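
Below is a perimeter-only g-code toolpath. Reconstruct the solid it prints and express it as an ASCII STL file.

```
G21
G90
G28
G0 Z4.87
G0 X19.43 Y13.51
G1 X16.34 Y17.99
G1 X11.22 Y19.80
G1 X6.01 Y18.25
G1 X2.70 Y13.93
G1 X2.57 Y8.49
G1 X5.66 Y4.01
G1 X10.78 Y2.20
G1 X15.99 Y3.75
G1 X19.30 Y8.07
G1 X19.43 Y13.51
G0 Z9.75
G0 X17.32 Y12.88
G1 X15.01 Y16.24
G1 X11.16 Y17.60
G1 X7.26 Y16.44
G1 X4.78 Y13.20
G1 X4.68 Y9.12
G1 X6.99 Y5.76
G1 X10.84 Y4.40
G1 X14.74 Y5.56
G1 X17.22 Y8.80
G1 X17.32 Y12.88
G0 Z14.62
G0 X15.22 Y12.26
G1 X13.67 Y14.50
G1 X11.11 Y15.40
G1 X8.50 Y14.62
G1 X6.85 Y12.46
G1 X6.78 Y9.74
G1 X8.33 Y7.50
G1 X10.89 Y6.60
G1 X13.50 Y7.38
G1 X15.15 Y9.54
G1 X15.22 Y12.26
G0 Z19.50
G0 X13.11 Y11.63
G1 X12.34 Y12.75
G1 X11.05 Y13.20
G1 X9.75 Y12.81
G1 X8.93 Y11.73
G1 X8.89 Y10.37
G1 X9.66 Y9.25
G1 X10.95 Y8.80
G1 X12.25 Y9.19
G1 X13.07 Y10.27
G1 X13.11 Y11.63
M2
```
solid part
  facet normal 0.0000 0.0000 -1.0000
    outer loop
      vertex 11.27 22.00 0.00
      vertex 17.68 19.74 0.00
      vertex 21.54 14.14 0.00
    endloop
  endfacet
  facet normal 0.0000 0.0000 -1.0000
    outer loop
      vertex 4.76 20.06 0.00
      vertex 11.27 22.00 0.00
      vertex 21.54 14.14 0.00
    endloop
  endfacet
  facet normal 0.0000 0.0000 -1.0000
    outer loop
      vertex 0.63 14.66 0.00
      vertex 4.76 20.06 0.00
      vertex 21.54 14.14 0.00
    endloop
  endfacet
  facet normal 0.0000 0.0000 -1.0000
    outer loop
      vertex 0.46 7.86 0.00
      vertex 0.63 14.66 0.00
      vertex 21.54 14.14 0.00
    endloop
  endfacet
  facet normal 0.0000 0.0000 -1.0000
    outer loop
      vertex 4.32 2.26 0.00
      vertex 0.46 7.86 0.00
      vertex 21.54 14.14 0.00
    endloop
  endfacet
  facet normal 0.0000 0.0000 -1.0000
    outer loop
      vertex 10.73 0.00 0.00
      vertex 4.32 2.26 0.00
      vertex 21.54 14.14 0.00
    endloop
  endfacet
  facet normal 0.0000 0.0000 -1.0000
    outer loop
      vertex 17.24 1.94 0.00
      vertex 10.73 0.00 0.00
      vertex 21.54 14.14 0.00
    endloop
  endfacet
  facet normal 0.0000 0.0000 -1.0000
    outer loop
      vertex 21.37 7.34 0.00
      vertex 17.24 1.94 0.00
      vertex 21.54 14.14 0.00
    endloop
  endfacet
  facet normal 0.7566 0.5215 0.3944
    outer loop
      vertex 21.54 14.14 0.00
      vertex 17.68 19.74 0.00
      vertex 11.00 11.00 24.37
    endloop
  endfacet
  facet normal 0.3055 0.8666 0.3945
    outer loop
      vertex 17.68 19.74 0.00
      vertex 11.27 22.00 0.00
      vertex 11.00 11.00 24.37
    endloop
  endfacet
  facet normal -0.2624 0.8806 0.3946
    outer loop
      vertex 11.27 22.00 0.00
      vertex 4.76 20.06 0.00
      vertex 11.00 11.00 24.37
    endloop
  endfacet
  facet normal -0.7299 0.5583 0.3944
    outer loop
      vertex 4.76 20.06 0.00
      vertex 0.63 14.66 0.00
      vertex 11.00 11.00 24.37
    endloop
  endfacet
  facet normal -0.9187 0.0230 0.3944
    outer loop
      vertex 0.63 14.66 0.00
      vertex 0.46 7.86 0.00
      vertex 11.00 11.00 24.37
    endloop
  endfacet
  facet normal -0.7566 -0.5215 0.3944
    outer loop
      vertex 0.46 7.86 0.00
      vertex 4.32 2.26 0.00
      vertex 11.00 11.00 24.37
    endloop
  endfacet
  facet normal -0.3055 -0.8666 0.3945
    outer loop
      vertex 4.32 2.26 0.00
      vertex 10.73 0.00 0.00
      vertex 11.00 11.00 24.37
    endloop
  endfacet
  facet normal 0.2624 -0.8806 0.3946
    outer loop
      vertex 10.73 0.00 0.00
      vertex 17.24 1.94 0.00
      vertex 11.00 11.00 24.37
    endloop
  endfacet
  facet normal 0.7299 -0.5583 0.3944
    outer loop
      vertex 17.24 1.94 0.00
      vertex 21.37 7.34 0.00
      vertex 11.00 11.00 24.37
    endloop
  endfacet
  facet normal 0.9187 -0.0230 0.3944
    outer loop
      vertex 21.37 7.34 0.00
      vertex 21.54 14.14 0.00
      vertex 11.00 11.00 24.37
    endloop
  endfacet
endsolid part

The G0 Z moves step by Δz≈4.87 mm. The G1 loops shrink linearly with z, so the solid tapers from its base footprint up to z≈24.4. Closing with a flat bottom cap and the tapered top and triangulating gives 18 facets — a regular 10-sided pyramid, base circumscribed radius ≈ 11 mm, apex at z ≈ 24.4 mm.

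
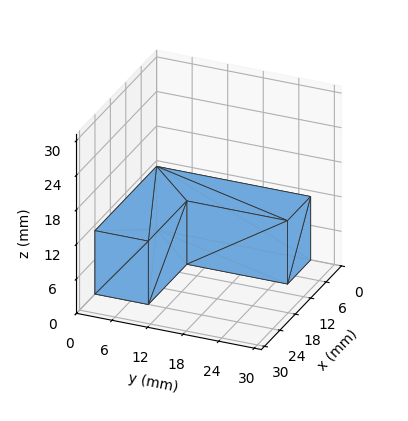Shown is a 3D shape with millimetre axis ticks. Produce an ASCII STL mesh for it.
Reading the render: the shape is an L-shaped prism: outer 24 × 26 mm, arm thicknesses ≈ 9 mm (horizontal) and 9 mm (vertical), extruded 11 mm in z (dimensions read to the nearest mm from the axis ticks). For the STL, each face is triangulated and given an outward normal.

solid part
  facet normal 0.0000 0.0000 -1.0000
    outer loop
      vertex 24.0 9.0 0.0
      vertex 24.0 0.0 0.0
      vertex 0.0 0.0 0.0
    endloop
  endfacet
  facet normal 0.0000 0.0000 -1.0000
    outer loop
      vertex 9.0 9.0 0.0
      vertex 24.0 9.0 0.0
      vertex 0.0 0.0 0.0
    endloop
  endfacet
  facet normal 0.0000 0.0000 -1.0000
    outer loop
      vertex 9.0 26.0 0.0
      vertex 9.0 9.0 0.0
      vertex 0.0 0.0 0.0
    endloop
  endfacet
  facet normal 0.0000 0.0000 -1.0000
    outer loop
      vertex 0.0 26.0 0.0
      vertex 9.0 26.0 0.0
      vertex 0.0 0.0 0.0
    endloop
  endfacet
  facet normal 0.0000 0.0000 1.0000
    outer loop
      vertex 0.0 0.0 11.0
      vertex 24.0 0.0 11.0
      vertex 24.0 9.0 11.0
    endloop
  endfacet
  facet normal 0.0000 0.0000 1.0000
    outer loop
      vertex 0.0 0.0 11.0
      vertex 24.0 9.0 11.0
      vertex 9.0 9.0 11.0
    endloop
  endfacet
  facet normal 0.0000 0.0000 1.0000
    outer loop
      vertex 0.0 0.0 11.0
      vertex 9.0 9.0 11.0
      vertex 9.0 26.0 11.0
    endloop
  endfacet
  facet normal 0.0000 0.0000 1.0000
    outer loop
      vertex 0.0 0.0 11.0
      vertex 9.0 26.0 11.0
      vertex 0.0 26.0 11.0
    endloop
  endfacet
  facet normal 0.0000 -1.0000 0.0000
    outer loop
      vertex 0.0 0.0 0.0
      vertex 24.0 0.0 0.0
      vertex 24.0 0.0 11.0
    endloop
  endfacet
  facet normal 0.0000 -1.0000 0.0000
    outer loop
      vertex 0.0 0.0 0.0
      vertex 24.0 0.0 11.0
      vertex 0.0 0.0 11.0
    endloop
  endfacet
  facet normal 1.0000 0.0000 0.0000
    outer loop
      vertex 24.0 0.0 0.0
      vertex 24.0 9.0 0.0
      vertex 24.0 9.0 11.0
    endloop
  endfacet
  facet normal 1.0000 0.0000 0.0000
    outer loop
      vertex 24.0 0.0 0.0
      vertex 24.0 9.0 11.0
      vertex 24.0 0.0 11.0
    endloop
  endfacet
  facet normal 0.0000 1.0000 0.0000
    outer loop
      vertex 24.0 9.0 0.0
      vertex 9.0 9.0 0.0
      vertex 9.0 9.0 11.0
    endloop
  endfacet
  facet normal 0.0000 1.0000 0.0000
    outer loop
      vertex 24.0 9.0 0.0
      vertex 9.0 9.0 11.0
      vertex 24.0 9.0 11.0
    endloop
  endfacet
  facet normal 1.0000 0.0000 0.0000
    outer loop
      vertex 9.0 9.0 0.0
      vertex 9.0 26.0 0.0
      vertex 9.0 26.0 11.0
    endloop
  endfacet
  facet normal 1.0000 0.0000 0.0000
    outer loop
      vertex 9.0 9.0 0.0
      vertex 9.0 26.0 11.0
      vertex 9.0 9.0 11.0
    endloop
  endfacet
  facet normal 0.0000 1.0000 0.0000
    outer loop
      vertex 9.0 26.0 0.0
      vertex 0.0 26.0 0.0
      vertex 0.0 26.0 11.0
    endloop
  endfacet
  facet normal 0.0000 1.0000 0.0000
    outer loop
      vertex 9.0 26.0 0.0
      vertex 0.0 26.0 11.0
      vertex 9.0 26.0 11.0
    endloop
  endfacet
  facet normal -1.0000 0.0000 0.0000
    outer loop
      vertex 0.0 26.0 0.0
      vertex 0.0 0.0 0.0
      vertex 0.0 0.0 11.0
    endloop
  endfacet
  facet normal -1.0000 0.0000 0.0000
    outer loop
      vertex 0.0 26.0 0.0
      vertex 0.0 0.0 11.0
      vertex 0.0 26.0 11.0
    endloop
  endfacet
endsolid part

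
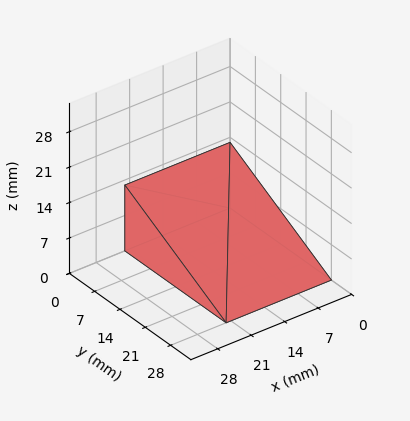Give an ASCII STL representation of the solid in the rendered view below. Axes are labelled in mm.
Reading the render: the shape is a wedge (ramp): 22 × 28 mm base, rising to 13 mm along the y=0 edge and sloping linearly to z=0 at y=28 (dimensions read to the nearest mm from the axis ticks). For the STL, each face is triangulated and given an outward normal.

solid part
  facet normal 0.0000 0.0000 -1.0000
    outer loop
      vertex 22.000 28.000 0.000
      vertex 22.000 0.000 0.000
      vertex 0.000 0.000 0.000
    endloop
  endfacet
  facet normal 0.0000 0.0000 -1.0000
    outer loop
      vertex 0.000 28.000 0.000
      vertex 22.000 28.000 0.000
      vertex 0.000 0.000 0.000
    endloop
  endfacet
  facet normal 0.0000 -1.0000 0.0000
    outer loop
      vertex 0.000 0.000 0.000
      vertex 22.000 0.000 0.000
      vertex 22.000 0.000 13.000
    endloop
  endfacet
  facet normal 0.0000 -1.0000 0.0000
    outer loop
      vertex 0.000 0.000 0.000
      vertex 22.000 0.000 13.000
      vertex 0.000 0.000 13.000
    endloop
  endfacet
  facet normal 0.0000 0.4211 0.9070
    outer loop
      vertex 0.000 0.000 13.000
      vertex 22.000 0.000 13.000
      vertex 22.000 28.000 0.000
    endloop
  endfacet
  facet normal 0.0000 0.4211 0.9070
    outer loop
      vertex 0.000 0.000 13.000
      vertex 22.000 28.000 0.000
      vertex 0.000 28.000 0.000
    endloop
  endfacet
  facet normal -1.0000 0.0000 0.0000
    outer loop
      vertex 0.000 0.000 13.000
      vertex 0.000 28.000 0.000
      vertex 0.000 0.000 0.000
    endloop
  endfacet
  facet normal 1.0000 0.0000 0.0000
    outer loop
      vertex 22.000 0.000 0.000
      vertex 22.000 28.000 0.000
      vertex 22.000 0.000 13.000
    endloop
  endfacet
endsolid part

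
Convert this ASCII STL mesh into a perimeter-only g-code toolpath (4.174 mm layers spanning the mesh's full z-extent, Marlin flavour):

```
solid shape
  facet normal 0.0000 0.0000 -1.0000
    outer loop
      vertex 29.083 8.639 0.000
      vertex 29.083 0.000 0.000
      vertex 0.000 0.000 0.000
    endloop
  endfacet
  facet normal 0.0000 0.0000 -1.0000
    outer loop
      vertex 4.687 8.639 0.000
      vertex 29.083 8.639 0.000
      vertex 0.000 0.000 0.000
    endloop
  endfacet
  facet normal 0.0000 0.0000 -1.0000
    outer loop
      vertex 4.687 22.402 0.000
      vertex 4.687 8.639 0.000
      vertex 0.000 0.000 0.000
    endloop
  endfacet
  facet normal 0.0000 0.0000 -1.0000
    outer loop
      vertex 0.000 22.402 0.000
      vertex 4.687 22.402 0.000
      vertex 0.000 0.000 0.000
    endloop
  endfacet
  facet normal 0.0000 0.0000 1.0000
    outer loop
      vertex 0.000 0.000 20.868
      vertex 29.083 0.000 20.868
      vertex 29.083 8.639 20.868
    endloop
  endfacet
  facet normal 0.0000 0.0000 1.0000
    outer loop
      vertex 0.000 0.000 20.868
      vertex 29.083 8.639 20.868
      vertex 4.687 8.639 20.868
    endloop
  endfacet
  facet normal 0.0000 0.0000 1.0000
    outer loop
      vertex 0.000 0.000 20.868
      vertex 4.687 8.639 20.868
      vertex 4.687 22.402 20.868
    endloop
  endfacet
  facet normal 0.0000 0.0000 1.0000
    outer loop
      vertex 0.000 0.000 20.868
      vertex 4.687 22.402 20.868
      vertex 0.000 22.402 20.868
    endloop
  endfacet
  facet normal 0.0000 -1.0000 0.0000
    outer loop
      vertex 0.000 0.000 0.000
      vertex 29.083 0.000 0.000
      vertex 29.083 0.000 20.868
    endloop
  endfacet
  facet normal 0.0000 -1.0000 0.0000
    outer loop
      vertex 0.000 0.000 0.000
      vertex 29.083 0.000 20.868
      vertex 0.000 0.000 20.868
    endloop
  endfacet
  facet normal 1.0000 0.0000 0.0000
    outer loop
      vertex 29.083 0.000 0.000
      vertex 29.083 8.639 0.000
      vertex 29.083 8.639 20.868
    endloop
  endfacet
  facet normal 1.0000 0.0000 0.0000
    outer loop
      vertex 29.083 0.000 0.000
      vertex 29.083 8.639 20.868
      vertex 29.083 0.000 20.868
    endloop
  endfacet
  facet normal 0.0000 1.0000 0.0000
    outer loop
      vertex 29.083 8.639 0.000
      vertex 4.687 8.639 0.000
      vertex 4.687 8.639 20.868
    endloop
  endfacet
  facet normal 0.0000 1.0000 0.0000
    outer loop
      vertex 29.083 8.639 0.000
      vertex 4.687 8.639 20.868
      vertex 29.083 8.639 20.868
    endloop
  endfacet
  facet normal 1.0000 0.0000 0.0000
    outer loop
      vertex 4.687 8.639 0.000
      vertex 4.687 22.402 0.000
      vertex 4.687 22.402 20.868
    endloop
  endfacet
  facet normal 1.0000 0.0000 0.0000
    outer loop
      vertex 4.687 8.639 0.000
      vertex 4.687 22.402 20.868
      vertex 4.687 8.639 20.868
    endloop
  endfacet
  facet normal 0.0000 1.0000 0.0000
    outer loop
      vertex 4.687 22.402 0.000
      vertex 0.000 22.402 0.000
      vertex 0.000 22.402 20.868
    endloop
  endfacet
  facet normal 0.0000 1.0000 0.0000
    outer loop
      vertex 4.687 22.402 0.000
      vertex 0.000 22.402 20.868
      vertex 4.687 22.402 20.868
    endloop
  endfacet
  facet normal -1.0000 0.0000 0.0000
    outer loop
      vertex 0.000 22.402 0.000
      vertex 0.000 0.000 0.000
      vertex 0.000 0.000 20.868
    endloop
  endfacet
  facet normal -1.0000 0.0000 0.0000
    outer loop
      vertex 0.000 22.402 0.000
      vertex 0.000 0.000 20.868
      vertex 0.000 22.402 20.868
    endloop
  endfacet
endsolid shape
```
; perimeter-only toolpath
G21 ; units = mm
G90 ; absolute positioning
G28 ; home
; layer 1
G0 Z4.174
G0 X0.000 Y0.000
G1 X29.083 Y0.000
G1 X29.083 Y8.639
G1 X4.687 Y8.639
G1 X4.687 Y22.402
G1 X0.000 Y22.402
G1 X0.000 Y0.000
; layer 2
G0 Z8.347
G0 X0.000 Y0.000
G1 X29.083 Y0.000
G1 X29.083 Y8.639
G1 X4.687 Y8.639
G1 X4.687 Y22.402
G1 X0.000 Y22.402
G1 X0.000 Y0.000
; layer 3
G0 Z12.521
G0 X0.000 Y0.000
G1 X29.083 Y0.000
G1 X29.083 Y8.639
G1 X4.687 Y8.639
G1 X4.687 Y22.402
G1 X0.000 Y22.402
G1 X0.000 Y0.000
; layer 4
G0 Z16.694
G0 X0.000 Y0.000
G1 X29.083 Y0.000
G1 X29.083 Y8.639
G1 X4.687 Y8.639
G1 X4.687 Y22.402
G1 X0.000 Y22.402
G1 X0.000 Y0.000
; layer 5
G0 Z20.868
G0 X0.000 Y0.000
G1 X29.083 Y0.000
G1 X29.083 Y8.639
G1 X4.687 Y8.639
G1 X4.687 Y22.402
G1 X0.000 Y22.402
G1 X0.000 Y0.000
M2 ; end

The solid is an L-shaped prism: outer 29.1 × 22.4 mm, arm thicknesses ≈ 8.64 mm (horizontal) and 4.69 mm (vertical), extruded 20.9 mm in z. Slicing at Δz = 4.174 mm — 5 equal slices spanning the solid's height, so layer i sits at z = i·h/5 — gives 5 non-empty perimeters. Each is a 6-segment closed polygon; G0 lifts to the layer z and rapids to the start vertex, then G1 traces the edges.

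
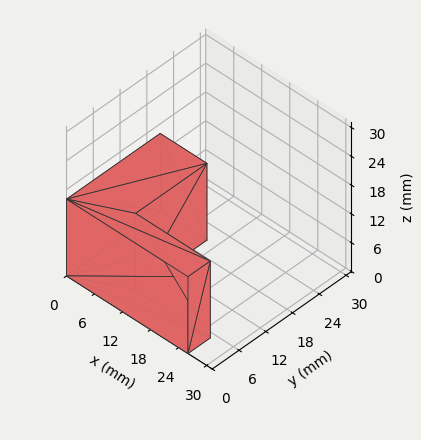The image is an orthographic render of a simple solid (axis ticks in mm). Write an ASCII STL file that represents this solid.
Reading the render: the shape is an L-shaped prism: outer 26 × 21 mm, arm thicknesses ≈ 5 mm (horizontal) and 10 mm (vertical), extruded 16 mm in z (dimensions read to the nearest mm from the axis ticks). For the STL, each face is triangulated and given an outward normal.

solid part
  facet normal 0.0000 0.0000 -1.0000
    outer loop
      vertex 26.000 5.000 0.000
      vertex 26.000 0.000 0.000
      vertex 0.000 0.000 0.000
    endloop
  endfacet
  facet normal 0.0000 0.0000 -1.0000
    outer loop
      vertex 10.000 5.000 0.000
      vertex 26.000 5.000 0.000
      vertex 0.000 0.000 0.000
    endloop
  endfacet
  facet normal 0.0000 0.0000 -1.0000
    outer loop
      vertex 10.000 21.000 0.000
      vertex 10.000 5.000 0.000
      vertex 0.000 0.000 0.000
    endloop
  endfacet
  facet normal 0.0000 0.0000 -1.0000
    outer loop
      vertex 0.000 21.000 0.000
      vertex 10.000 21.000 0.000
      vertex 0.000 0.000 0.000
    endloop
  endfacet
  facet normal 0.0000 0.0000 1.0000
    outer loop
      vertex 0.000 0.000 16.000
      vertex 26.000 0.000 16.000
      vertex 26.000 5.000 16.000
    endloop
  endfacet
  facet normal 0.0000 0.0000 1.0000
    outer loop
      vertex 0.000 0.000 16.000
      vertex 26.000 5.000 16.000
      vertex 10.000 5.000 16.000
    endloop
  endfacet
  facet normal 0.0000 0.0000 1.0000
    outer loop
      vertex 0.000 0.000 16.000
      vertex 10.000 5.000 16.000
      vertex 10.000 21.000 16.000
    endloop
  endfacet
  facet normal 0.0000 0.0000 1.0000
    outer loop
      vertex 0.000 0.000 16.000
      vertex 10.000 21.000 16.000
      vertex 0.000 21.000 16.000
    endloop
  endfacet
  facet normal 0.0000 -1.0000 0.0000
    outer loop
      vertex 0.000 0.000 0.000
      vertex 26.000 0.000 0.000
      vertex 26.000 0.000 16.000
    endloop
  endfacet
  facet normal 0.0000 -1.0000 0.0000
    outer loop
      vertex 0.000 0.000 0.000
      vertex 26.000 0.000 16.000
      vertex 0.000 0.000 16.000
    endloop
  endfacet
  facet normal 1.0000 0.0000 0.0000
    outer loop
      vertex 26.000 0.000 0.000
      vertex 26.000 5.000 0.000
      vertex 26.000 5.000 16.000
    endloop
  endfacet
  facet normal 1.0000 0.0000 0.0000
    outer loop
      vertex 26.000 0.000 0.000
      vertex 26.000 5.000 16.000
      vertex 26.000 0.000 16.000
    endloop
  endfacet
  facet normal 0.0000 1.0000 0.0000
    outer loop
      vertex 26.000 5.000 0.000
      vertex 10.000 5.000 0.000
      vertex 10.000 5.000 16.000
    endloop
  endfacet
  facet normal 0.0000 1.0000 0.0000
    outer loop
      vertex 26.000 5.000 0.000
      vertex 10.000 5.000 16.000
      vertex 26.000 5.000 16.000
    endloop
  endfacet
  facet normal 1.0000 0.0000 0.0000
    outer loop
      vertex 10.000 5.000 0.000
      vertex 10.000 21.000 0.000
      vertex 10.000 21.000 16.000
    endloop
  endfacet
  facet normal 1.0000 0.0000 0.0000
    outer loop
      vertex 10.000 5.000 0.000
      vertex 10.000 21.000 16.000
      vertex 10.000 5.000 16.000
    endloop
  endfacet
  facet normal 0.0000 1.0000 0.0000
    outer loop
      vertex 10.000 21.000 0.000
      vertex 0.000 21.000 0.000
      vertex 0.000 21.000 16.000
    endloop
  endfacet
  facet normal 0.0000 1.0000 0.0000
    outer loop
      vertex 10.000 21.000 0.000
      vertex 0.000 21.000 16.000
      vertex 10.000 21.000 16.000
    endloop
  endfacet
  facet normal -1.0000 0.0000 0.0000
    outer loop
      vertex 0.000 21.000 0.000
      vertex 0.000 0.000 0.000
      vertex 0.000 0.000 16.000
    endloop
  endfacet
  facet normal -1.0000 0.0000 0.0000
    outer loop
      vertex 0.000 21.000 0.000
      vertex 0.000 0.000 16.000
      vertex 0.000 21.000 16.000
    endloop
  endfacet
endsolid part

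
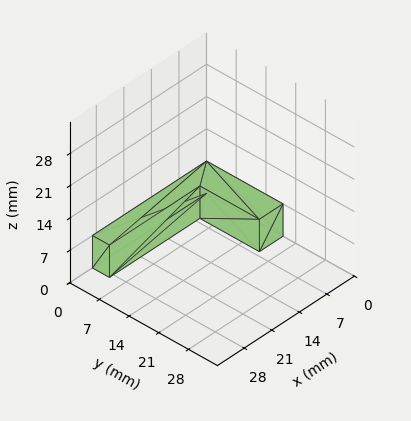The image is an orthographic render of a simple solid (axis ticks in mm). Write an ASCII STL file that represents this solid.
Reading the render: the shape is an L-shaped prism: outer 29 × 18 mm, arm thicknesses ≈ 4 mm (horizontal) and 6 mm (vertical), extruded 7 mm in z (dimensions read to the nearest mm from the axis ticks). For the STL, each face is triangulated and given an outward normal.

solid part
  facet normal 0.0000 0.0000 -1.0000
    outer loop
      vertex 29.0 4.0 0.0
      vertex 29.0 0.0 0.0
      vertex 0.0 0.0 0.0
    endloop
  endfacet
  facet normal 0.0000 0.0000 -1.0000
    outer loop
      vertex 6.0 4.0 0.0
      vertex 29.0 4.0 0.0
      vertex 0.0 0.0 0.0
    endloop
  endfacet
  facet normal 0.0000 0.0000 -1.0000
    outer loop
      vertex 6.0 18.0 0.0
      vertex 6.0 4.0 0.0
      vertex 0.0 0.0 0.0
    endloop
  endfacet
  facet normal 0.0000 0.0000 -1.0000
    outer loop
      vertex 0.0 18.0 0.0
      vertex 6.0 18.0 0.0
      vertex 0.0 0.0 0.0
    endloop
  endfacet
  facet normal 0.0000 0.0000 1.0000
    outer loop
      vertex 0.0 0.0 7.0
      vertex 29.0 0.0 7.0
      vertex 29.0 4.0 7.0
    endloop
  endfacet
  facet normal 0.0000 0.0000 1.0000
    outer loop
      vertex 0.0 0.0 7.0
      vertex 29.0 4.0 7.0
      vertex 6.0 4.0 7.0
    endloop
  endfacet
  facet normal 0.0000 0.0000 1.0000
    outer loop
      vertex 0.0 0.0 7.0
      vertex 6.0 4.0 7.0
      vertex 6.0 18.0 7.0
    endloop
  endfacet
  facet normal 0.0000 0.0000 1.0000
    outer loop
      vertex 0.0 0.0 7.0
      vertex 6.0 18.0 7.0
      vertex 0.0 18.0 7.0
    endloop
  endfacet
  facet normal 0.0000 -1.0000 0.0000
    outer loop
      vertex 0.0 0.0 0.0
      vertex 29.0 0.0 0.0
      vertex 29.0 0.0 7.0
    endloop
  endfacet
  facet normal 0.0000 -1.0000 0.0000
    outer loop
      vertex 0.0 0.0 0.0
      vertex 29.0 0.0 7.0
      vertex 0.0 0.0 7.0
    endloop
  endfacet
  facet normal 1.0000 0.0000 0.0000
    outer loop
      vertex 29.0 0.0 0.0
      vertex 29.0 4.0 0.0
      vertex 29.0 4.0 7.0
    endloop
  endfacet
  facet normal 1.0000 0.0000 0.0000
    outer loop
      vertex 29.0 0.0 0.0
      vertex 29.0 4.0 7.0
      vertex 29.0 0.0 7.0
    endloop
  endfacet
  facet normal 0.0000 1.0000 0.0000
    outer loop
      vertex 29.0 4.0 0.0
      vertex 6.0 4.0 0.0
      vertex 6.0 4.0 7.0
    endloop
  endfacet
  facet normal 0.0000 1.0000 0.0000
    outer loop
      vertex 29.0 4.0 0.0
      vertex 6.0 4.0 7.0
      vertex 29.0 4.0 7.0
    endloop
  endfacet
  facet normal 1.0000 0.0000 0.0000
    outer loop
      vertex 6.0 4.0 0.0
      vertex 6.0 18.0 0.0
      vertex 6.0 18.0 7.0
    endloop
  endfacet
  facet normal 1.0000 0.0000 0.0000
    outer loop
      vertex 6.0 4.0 0.0
      vertex 6.0 18.0 7.0
      vertex 6.0 4.0 7.0
    endloop
  endfacet
  facet normal 0.0000 1.0000 0.0000
    outer loop
      vertex 6.0 18.0 0.0
      vertex 0.0 18.0 0.0
      vertex 0.0 18.0 7.0
    endloop
  endfacet
  facet normal 0.0000 1.0000 0.0000
    outer loop
      vertex 6.0 18.0 0.0
      vertex 0.0 18.0 7.0
      vertex 6.0 18.0 7.0
    endloop
  endfacet
  facet normal -1.0000 0.0000 0.0000
    outer loop
      vertex 0.0 18.0 0.0
      vertex 0.0 0.0 0.0
      vertex 0.0 0.0 7.0
    endloop
  endfacet
  facet normal -1.0000 0.0000 0.0000
    outer loop
      vertex 0.0 18.0 0.0
      vertex 0.0 0.0 7.0
      vertex 0.0 18.0 7.0
    endloop
  endfacet
endsolid part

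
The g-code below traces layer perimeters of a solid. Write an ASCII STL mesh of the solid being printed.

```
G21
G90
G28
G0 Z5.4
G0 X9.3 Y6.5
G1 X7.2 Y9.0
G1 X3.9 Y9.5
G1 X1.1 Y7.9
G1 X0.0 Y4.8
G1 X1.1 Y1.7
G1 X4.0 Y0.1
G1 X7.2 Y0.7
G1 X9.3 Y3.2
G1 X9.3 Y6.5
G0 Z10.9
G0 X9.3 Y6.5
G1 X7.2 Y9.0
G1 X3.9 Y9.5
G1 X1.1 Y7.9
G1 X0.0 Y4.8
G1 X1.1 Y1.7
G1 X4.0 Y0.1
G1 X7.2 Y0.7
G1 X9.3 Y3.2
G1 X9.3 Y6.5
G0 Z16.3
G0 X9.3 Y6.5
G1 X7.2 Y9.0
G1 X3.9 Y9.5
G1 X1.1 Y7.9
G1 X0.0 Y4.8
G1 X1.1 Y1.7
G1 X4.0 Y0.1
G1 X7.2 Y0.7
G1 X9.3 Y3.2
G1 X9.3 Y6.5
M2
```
solid part
  facet normal 0.0000 0.0000 -1.0000
    outer loop
      vertex 3.9 9.5 0.0
      vertex 7.2 9.0 0.0
      vertex 9.3 6.5 0.0
    endloop
  endfacet
  facet normal 0.0000 0.0000 -1.0000
    outer loop
      vertex 1.1 7.9 0.0
      vertex 3.9 9.5 0.0
      vertex 9.3 6.5 0.0
    endloop
  endfacet
  facet normal 0.0000 0.0000 -1.0000
    outer loop
      vertex 0.0 4.8 0.0
      vertex 1.1 7.9 0.0
      vertex 9.3 6.5 0.0
    endloop
  endfacet
  facet normal 0.0000 0.0000 -1.0000
    outer loop
      vertex 1.1 1.7 0.0
      vertex 0.0 4.8 0.0
      vertex 9.3 6.5 0.0
    endloop
  endfacet
  facet normal 0.0000 0.0000 -1.0000
    outer loop
      vertex 4.0 0.1 0.0
      vertex 1.1 1.7 0.0
      vertex 9.3 6.5 0.0
    endloop
  endfacet
  facet normal 0.0000 0.0000 -1.0000
    outer loop
      vertex 7.2 0.7 0.0
      vertex 4.0 0.1 0.0
      vertex 9.3 6.5 0.0
    endloop
  endfacet
  facet normal 0.0000 0.0000 -1.0000
    outer loop
      vertex 9.3 3.2 0.0
      vertex 7.2 0.7 0.0
      vertex 9.3 6.5 0.0
    endloop
  endfacet
  facet normal 0.0000 0.0000 1.0000
    outer loop
      vertex 9.3 6.5 16.3
      vertex 7.2 9.0 16.3
      vertex 3.9 9.5 16.3
    endloop
  endfacet
  facet normal 0.0000 0.0000 1.0000
    outer loop
      vertex 9.3 6.5 16.3
      vertex 3.9 9.5 16.3
      vertex 1.1 7.9 16.3
    endloop
  endfacet
  facet normal 0.0000 0.0000 1.0000
    outer loop
      vertex 9.3 6.5 16.3
      vertex 1.1 7.9 16.3
      vertex 0.0 4.8 16.3
    endloop
  endfacet
  facet normal 0.0000 0.0000 1.0000
    outer loop
      vertex 9.3 6.5 16.3
      vertex 0.0 4.8 16.3
      vertex 1.1 1.7 16.3
    endloop
  endfacet
  facet normal 0.0000 0.0000 1.0000
    outer loop
      vertex 9.3 6.5 16.3
      vertex 1.1 1.7 16.3
      vertex 4.0 0.1 16.3
    endloop
  endfacet
  facet normal 0.0000 0.0000 1.0000
    outer loop
      vertex 9.3 6.5 16.3
      vertex 4.0 0.1 16.3
      vertex 7.2 0.7 16.3
    endloop
  endfacet
  facet normal 0.0000 0.0000 1.0000
    outer loop
      vertex 9.3 6.5 16.3
      vertex 7.2 0.7 16.3
      vertex 9.3 3.2 16.3
    endloop
  endfacet
  facet normal 0.7657 0.6432 0.0000
    outer loop
      vertex 9.3 6.5 0.0
      vertex 7.2 9.0 0.0
      vertex 7.2 9.0 16.3
    endloop
  endfacet
  facet normal 0.7657 0.6432 0.0000
    outer loop
      vertex 9.3 6.5 0.0
      vertex 7.2 9.0 16.3
      vertex 9.3 6.5 16.3
    endloop
  endfacet
  facet normal 0.1498 0.9887 0.0000
    outer loop
      vertex 7.2 9.0 0.0
      vertex 3.9 9.5 0.0
      vertex 3.9 9.5 16.3
    endloop
  endfacet
  facet normal 0.1498 0.9887 0.0000
    outer loop
      vertex 7.2 9.0 0.0
      vertex 3.9 9.5 16.3
      vertex 7.2 9.0 16.3
    endloop
  endfacet
  facet normal -0.4961 0.8682 0.0000
    outer loop
      vertex 3.9 9.5 0.0
      vertex 1.1 7.9 0.0
      vertex 1.1 7.9 16.3
    endloop
  endfacet
  facet normal -0.4961 0.8682 0.0000
    outer loop
      vertex 3.9 9.5 0.0
      vertex 1.1 7.9 16.3
      vertex 3.9 9.5 16.3
    endloop
  endfacet
  facet normal -0.9424 0.3344 0.0000
    outer loop
      vertex 1.1 7.9 0.0
      vertex 0.0 4.8 0.0
      vertex 0.0 4.8 16.3
    endloop
  endfacet
  facet normal -0.9424 0.3344 0.0000
    outer loop
      vertex 1.1 7.9 0.0
      vertex 0.0 4.8 16.3
      vertex 1.1 7.9 16.3
    endloop
  endfacet
  facet normal -0.9424 -0.3344 0.0000
    outer loop
      vertex 0.0 4.8 0.0
      vertex 1.1 1.7 0.0
      vertex 1.1 1.7 16.3
    endloop
  endfacet
  facet normal -0.9424 -0.3344 0.0000
    outer loop
      vertex 0.0 4.8 0.0
      vertex 1.1 1.7 16.3
      vertex 0.0 4.8 16.3
    endloop
  endfacet
  facet normal -0.4831 -0.8756 0.0000
    outer loop
      vertex 1.1 1.7 0.0
      vertex 4.0 0.1 0.0
      vertex 4.0 0.1 16.3
    endloop
  endfacet
  facet normal -0.4831 -0.8756 0.0000
    outer loop
      vertex 1.1 1.7 0.0
      vertex 4.0 0.1 16.3
      vertex 1.1 1.7 16.3
    endloop
  endfacet
  facet normal 0.1843 -0.9829 0.0000
    outer loop
      vertex 4.0 0.1 0.0
      vertex 7.2 0.7 0.0
      vertex 7.2 0.7 16.3
    endloop
  endfacet
  facet normal 0.1843 -0.9829 0.0000
    outer loop
      vertex 4.0 0.1 0.0
      vertex 7.2 0.7 16.3
      vertex 4.0 0.1 16.3
    endloop
  endfacet
  facet normal 0.7657 -0.6432 0.0000
    outer loop
      vertex 7.2 0.7 0.0
      vertex 9.3 3.2 0.0
      vertex 9.3 3.2 16.3
    endloop
  endfacet
  facet normal 0.7657 -0.6432 0.0000
    outer loop
      vertex 7.2 0.7 0.0
      vertex 9.3 3.2 16.3
      vertex 7.2 0.7 16.3
    endloop
  endfacet
  facet normal 1.0000 0.0000 0.0000
    outer loop
      vertex 9.3 3.2 0.0
      vertex 9.3 6.5 0.0
      vertex 9.3 6.5 16.3
    endloop
  endfacet
  facet normal 1.0000 0.0000 0.0000
    outer loop
      vertex 9.3 3.2 0.0
      vertex 9.3 6.5 16.3
      vertex 9.3 3.2 16.3
    endloop
  endfacet
endsolid part

The G0 Z moves step by Δz≈5.4 mm. Every layer's G1 loop is the same polygon, so the solid is a straight extrusion of it from z=0 to z≈16.3. Closing with flat bottom and top caps and triangulating gives 32 facets — a regular 9-sided prism (a cylinder approximated with 9 flat sides), circumscribed radius ≈ 4.8 mm, height ≈ 16.3 mm.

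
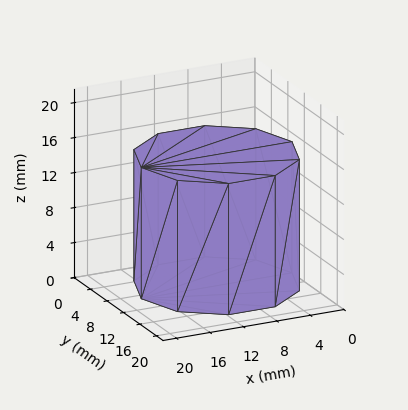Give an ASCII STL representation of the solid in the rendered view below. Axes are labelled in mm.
Reading the render: the shape is a regular 10-sided prism (a cylinder approximated with 10 flat sides), circumscribed radius ≈ 9 mm, height ≈ 15 mm (dimensions read to the nearest mm from the axis ticks). For the STL, each face is triangulated and given an outward normal.

solid part
  facet normal 0.0000 0.0000 -1.0000
    outer loop
      vertex 11.781 17.560 0.000
      vertex 16.281 14.290 0.000
      vertex 18.000 9.000 0.000
    endloop
  endfacet
  facet normal 0.0000 0.0000 -1.0000
    outer loop
      vertex 6.219 17.560 0.000
      vertex 11.781 17.560 0.000
      vertex 18.000 9.000 0.000
    endloop
  endfacet
  facet normal 0.0000 0.0000 -1.0000
    outer loop
      vertex 1.719 14.290 0.000
      vertex 6.219 17.560 0.000
      vertex 18.000 9.000 0.000
    endloop
  endfacet
  facet normal 0.0000 0.0000 -1.0000
    outer loop
      vertex 0.000 9.000 0.000
      vertex 1.719 14.290 0.000
      vertex 18.000 9.000 0.000
    endloop
  endfacet
  facet normal 0.0000 0.0000 -1.0000
    outer loop
      vertex 1.719 3.710 0.000
      vertex 0.000 9.000 0.000
      vertex 18.000 9.000 0.000
    endloop
  endfacet
  facet normal 0.0000 0.0000 -1.0000
    outer loop
      vertex 6.219 0.440 0.000
      vertex 1.719 3.710 0.000
      vertex 18.000 9.000 0.000
    endloop
  endfacet
  facet normal 0.0000 0.0000 -1.0000
    outer loop
      vertex 11.781 0.440 0.000
      vertex 6.219 0.440 0.000
      vertex 18.000 9.000 0.000
    endloop
  endfacet
  facet normal 0.0000 0.0000 -1.0000
    outer loop
      vertex 16.281 3.710 0.000
      vertex 11.781 0.440 0.000
      vertex 18.000 9.000 0.000
    endloop
  endfacet
  facet normal 0.0000 0.0000 1.0000
    outer loop
      vertex 18.000 9.000 15.000
      vertex 16.281 14.290 15.000
      vertex 11.781 17.560 15.000
    endloop
  endfacet
  facet normal 0.0000 0.0000 1.0000
    outer loop
      vertex 18.000 9.000 15.000
      vertex 11.781 17.560 15.000
      vertex 6.219 17.560 15.000
    endloop
  endfacet
  facet normal 0.0000 0.0000 1.0000
    outer loop
      vertex 18.000 9.000 15.000
      vertex 6.219 17.560 15.000
      vertex 1.719 14.290 15.000
    endloop
  endfacet
  facet normal 0.0000 0.0000 1.0000
    outer loop
      vertex 18.000 9.000 15.000
      vertex 1.719 14.290 15.000
      vertex 0.000 9.000 15.000
    endloop
  endfacet
  facet normal 0.0000 0.0000 1.0000
    outer loop
      vertex 18.000 9.000 15.000
      vertex 0.000 9.000 15.000
      vertex 1.719 3.710 15.000
    endloop
  endfacet
  facet normal 0.0000 0.0000 1.0000
    outer loop
      vertex 18.000 9.000 15.000
      vertex 1.719 3.710 15.000
      vertex 6.219 0.440 15.000
    endloop
  endfacet
  facet normal 0.0000 0.0000 1.0000
    outer loop
      vertex 18.000 9.000 15.000
      vertex 6.219 0.440 15.000
      vertex 11.781 0.440 15.000
    endloop
  endfacet
  facet normal 0.0000 0.0000 1.0000
    outer loop
      vertex 18.000 9.000 15.000
      vertex 11.781 0.440 15.000
      vertex 16.281 3.710 15.000
    endloop
  endfacet
  facet normal 0.9510 0.3090 0.0000
    outer loop
      vertex 18.000 9.000 0.000
      vertex 16.281 14.290 0.000
      vertex 16.281 14.290 15.000
    endloop
  endfacet
  facet normal 0.9510 0.3090 0.0000
    outer loop
      vertex 18.000 9.000 0.000
      vertex 16.281 14.290 15.000
      vertex 18.000 9.000 15.000
    endloop
  endfacet
  facet normal 0.5879 0.8090 0.0000
    outer loop
      vertex 16.281 14.290 0.000
      vertex 11.781 17.560 0.000
      vertex 11.781 17.560 15.000
    endloop
  endfacet
  facet normal 0.5879 0.8090 0.0000
    outer loop
      vertex 16.281 14.290 0.000
      vertex 11.781 17.560 15.000
      vertex 16.281 14.290 15.000
    endloop
  endfacet
  facet normal 0.0000 1.0000 0.0000
    outer loop
      vertex 11.781 17.560 0.000
      vertex 6.219 17.560 0.000
      vertex 6.219 17.560 15.000
    endloop
  endfacet
  facet normal 0.0000 1.0000 0.0000
    outer loop
      vertex 11.781 17.560 0.000
      vertex 6.219 17.560 15.000
      vertex 11.781 17.560 15.000
    endloop
  endfacet
  facet normal -0.5879 0.8090 0.0000
    outer loop
      vertex 6.219 17.560 0.000
      vertex 1.719 14.290 0.000
      vertex 1.719 14.290 15.000
    endloop
  endfacet
  facet normal -0.5879 0.8090 0.0000
    outer loop
      vertex 6.219 17.560 0.000
      vertex 1.719 14.290 15.000
      vertex 6.219 17.560 15.000
    endloop
  endfacet
  facet normal -0.9510 0.3090 0.0000
    outer loop
      vertex 1.719 14.290 0.000
      vertex 0.000 9.000 0.000
      vertex 0.000 9.000 15.000
    endloop
  endfacet
  facet normal -0.9510 0.3090 0.0000
    outer loop
      vertex 1.719 14.290 0.000
      vertex 0.000 9.000 15.000
      vertex 1.719 14.290 15.000
    endloop
  endfacet
  facet normal -0.9510 -0.3090 0.0000
    outer loop
      vertex 0.000 9.000 0.000
      vertex 1.719 3.710 0.000
      vertex 1.719 3.710 15.000
    endloop
  endfacet
  facet normal -0.9510 -0.3090 0.0000
    outer loop
      vertex 0.000 9.000 0.000
      vertex 1.719 3.710 15.000
      vertex 0.000 9.000 15.000
    endloop
  endfacet
  facet normal -0.5879 -0.8090 0.0000
    outer loop
      vertex 1.719 3.710 0.000
      vertex 6.219 0.440 0.000
      vertex 6.219 0.440 15.000
    endloop
  endfacet
  facet normal -0.5879 -0.8090 0.0000
    outer loop
      vertex 1.719 3.710 0.000
      vertex 6.219 0.440 15.000
      vertex 1.719 3.710 15.000
    endloop
  endfacet
  facet normal 0.0000 -1.0000 0.0000
    outer loop
      vertex 6.219 0.440 0.000
      vertex 11.781 0.440 0.000
      vertex 11.781 0.440 15.000
    endloop
  endfacet
  facet normal 0.0000 -1.0000 0.0000
    outer loop
      vertex 6.219 0.440 0.000
      vertex 11.781 0.440 15.000
      vertex 6.219 0.440 15.000
    endloop
  endfacet
  facet normal 0.5879 -0.8090 0.0000
    outer loop
      vertex 11.781 0.440 0.000
      vertex 16.281 3.710 0.000
      vertex 16.281 3.710 15.000
    endloop
  endfacet
  facet normal 0.5879 -0.8090 0.0000
    outer loop
      vertex 11.781 0.440 0.000
      vertex 16.281 3.710 15.000
      vertex 11.781 0.440 15.000
    endloop
  endfacet
  facet normal 0.9510 -0.3090 0.0000
    outer loop
      vertex 16.281 3.710 0.000
      vertex 18.000 9.000 0.000
      vertex 18.000 9.000 15.000
    endloop
  endfacet
  facet normal 0.9510 -0.3090 0.0000
    outer loop
      vertex 16.281 3.710 0.000
      vertex 18.000 9.000 15.000
      vertex 16.281 3.710 15.000
    endloop
  endfacet
endsolid part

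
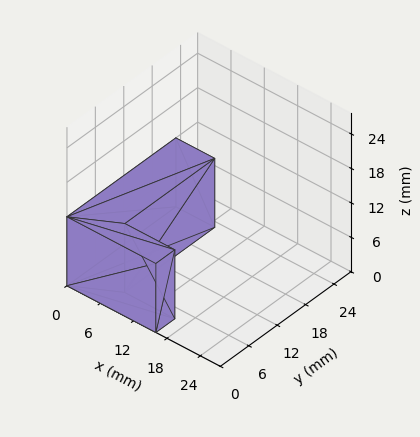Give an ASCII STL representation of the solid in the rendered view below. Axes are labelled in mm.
Reading the render: the shape is an L-shaped prism: outer 16 × 23 mm, arm thicknesses ≈ 4 mm (horizontal) and 7 mm (vertical), extruded 12 mm in z (dimensions read to the nearest mm from the axis ticks). For the STL, each face is triangulated and given an outward normal.

solid part
  facet normal 0.0000 0.0000 -1.0000
    outer loop
      vertex 16.00 4.00 0.00
      vertex 16.00 0.00 0.00
      vertex 0.00 0.00 0.00
    endloop
  endfacet
  facet normal 0.0000 0.0000 -1.0000
    outer loop
      vertex 7.00 4.00 0.00
      vertex 16.00 4.00 0.00
      vertex 0.00 0.00 0.00
    endloop
  endfacet
  facet normal 0.0000 0.0000 -1.0000
    outer loop
      vertex 7.00 23.00 0.00
      vertex 7.00 4.00 0.00
      vertex 0.00 0.00 0.00
    endloop
  endfacet
  facet normal 0.0000 0.0000 -1.0000
    outer loop
      vertex 0.00 23.00 0.00
      vertex 7.00 23.00 0.00
      vertex 0.00 0.00 0.00
    endloop
  endfacet
  facet normal 0.0000 0.0000 1.0000
    outer loop
      vertex 0.00 0.00 12.00
      vertex 16.00 0.00 12.00
      vertex 16.00 4.00 12.00
    endloop
  endfacet
  facet normal 0.0000 0.0000 1.0000
    outer loop
      vertex 0.00 0.00 12.00
      vertex 16.00 4.00 12.00
      vertex 7.00 4.00 12.00
    endloop
  endfacet
  facet normal 0.0000 0.0000 1.0000
    outer loop
      vertex 0.00 0.00 12.00
      vertex 7.00 4.00 12.00
      vertex 7.00 23.00 12.00
    endloop
  endfacet
  facet normal 0.0000 0.0000 1.0000
    outer loop
      vertex 0.00 0.00 12.00
      vertex 7.00 23.00 12.00
      vertex 0.00 23.00 12.00
    endloop
  endfacet
  facet normal 0.0000 -1.0000 0.0000
    outer loop
      vertex 0.00 0.00 0.00
      vertex 16.00 0.00 0.00
      vertex 16.00 0.00 12.00
    endloop
  endfacet
  facet normal 0.0000 -1.0000 0.0000
    outer loop
      vertex 0.00 0.00 0.00
      vertex 16.00 0.00 12.00
      vertex 0.00 0.00 12.00
    endloop
  endfacet
  facet normal 1.0000 0.0000 0.0000
    outer loop
      vertex 16.00 0.00 0.00
      vertex 16.00 4.00 0.00
      vertex 16.00 4.00 12.00
    endloop
  endfacet
  facet normal 1.0000 0.0000 0.0000
    outer loop
      vertex 16.00 0.00 0.00
      vertex 16.00 4.00 12.00
      vertex 16.00 0.00 12.00
    endloop
  endfacet
  facet normal 0.0000 1.0000 0.0000
    outer loop
      vertex 16.00 4.00 0.00
      vertex 7.00 4.00 0.00
      vertex 7.00 4.00 12.00
    endloop
  endfacet
  facet normal 0.0000 1.0000 0.0000
    outer loop
      vertex 16.00 4.00 0.00
      vertex 7.00 4.00 12.00
      vertex 16.00 4.00 12.00
    endloop
  endfacet
  facet normal 1.0000 0.0000 0.0000
    outer loop
      vertex 7.00 4.00 0.00
      vertex 7.00 23.00 0.00
      vertex 7.00 23.00 12.00
    endloop
  endfacet
  facet normal 1.0000 0.0000 0.0000
    outer loop
      vertex 7.00 4.00 0.00
      vertex 7.00 23.00 12.00
      vertex 7.00 4.00 12.00
    endloop
  endfacet
  facet normal 0.0000 1.0000 0.0000
    outer loop
      vertex 7.00 23.00 0.00
      vertex 0.00 23.00 0.00
      vertex 0.00 23.00 12.00
    endloop
  endfacet
  facet normal 0.0000 1.0000 0.0000
    outer loop
      vertex 7.00 23.00 0.00
      vertex 0.00 23.00 12.00
      vertex 7.00 23.00 12.00
    endloop
  endfacet
  facet normal -1.0000 0.0000 0.0000
    outer loop
      vertex 0.00 23.00 0.00
      vertex 0.00 0.00 0.00
      vertex 0.00 0.00 12.00
    endloop
  endfacet
  facet normal -1.0000 0.0000 0.0000
    outer loop
      vertex 0.00 23.00 0.00
      vertex 0.00 0.00 12.00
      vertex 0.00 23.00 12.00
    endloop
  endfacet
endsolid part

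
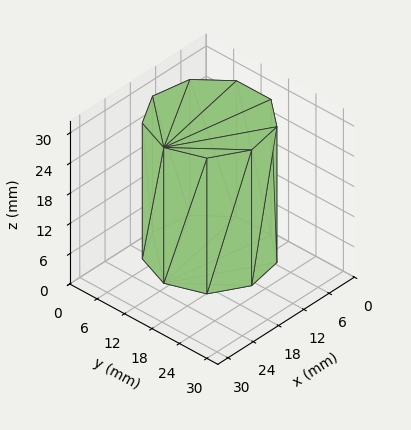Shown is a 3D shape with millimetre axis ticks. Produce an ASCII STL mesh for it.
Reading the render: the shape is a regular 9-sided prism (a cylinder approximated with 9 flat sides), circumscribed radius ≈ 11 mm, height ≈ 27 mm (dimensions read to the nearest mm from the axis ticks). For the STL, each face is triangulated and given an outward normal.

solid part
  facet normal 0.0000 0.0000 -1.0000
    outer loop
      vertex 12.910 21.833 0.000
      vertex 19.426 18.071 0.000
      vertex 22.000 11.000 0.000
    endloop
  endfacet
  facet normal 0.0000 0.0000 -1.0000
    outer loop
      vertex 5.500 20.526 0.000
      vertex 12.910 21.833 0.000
      vertex 22.000 11.000 0.000
    endloop
  endfacet
  facet normal 0.0000 0.0000 -1.0000
    outer loop
      vertex 0.663 14.762 0.000
      vertex 5.500 20.526 0.000
      vertex 22.000 11.000 0.000
    endloop
  endfacet
  facet normal 0.0000 0.0000 -1.0000
    outer loop
      vertex 0.663 7.238 0.000
      vertex 0.663 14.762 0.000
      vertex 22.000 11.000 0.000
    endloop
  endfacet
  facet normal 0.0000 0.0000 -1.0000
    outer loop
      vertex 5.500 1.474 0.000
      vertex 0.663 7.238 0.000
      vertex 22.000 11.000 0.000
    endloop
  endfacet
  facet normal 0.0000 0.0000 -1.0000
    outer loop
      vertex 12.910 0.167 0.000
      vertex 5.500 1.474 0.000
      vertex 22.000 11.000 0.000
    endloop
  endfacet
  facet normal 0.0000 0.0000 -1.0000
    outer loop
      vertex 19.426 3.929 0.000
      vertex 12.910 0.167 0.000
      vertex 22.000 11.000 0.000
    endloop
  endfacet
  facet normal 0.0000 0.0000 1.0000
    outer loop
      vertex 22.000 11.000 27.000
      vertex 19.426 18.071 27.000
      vertex 12.910 21.833 27.000
    endloop
  endfacet
  facet normal 0.0000 0.0000 1.0000
    outer loop
      vertex 22.000 11.000 27.000
      vertex 12.910 21.833 27.000
      vertex 5.500 20.526 27.000
    endloop
  endfacet
  facet normal 0.0000 0.0000 1.0000
    outer loop
      vertex 22.000 11.000 27.000
      vertex 5.500 20.526 27.000
      vertex 0.663 14.762 27.000
    endloop
  endfacet
  facet normal 0.0000 0.0000 1.0000
    outer loop
      vertex 22.000 11.000 27.000
      vertex 0.663 14.762 27.000
      vertex 0.663 7.238 27.000
    endloop
  endfacet
  facet normal 0.0000 0.0000 1.0000
    outer loop
      vertex 22.000 11.000 27.000
      vertex 0.663 7.238 27.000
      vertex 5.500 1.474 27.000
    endloop
  endfacet
  facet normal 0.0000 0.0000 1.0000
    outer loop
      vertex 22.000 11.000 27.000
      vertex 5.500 1.474 27.000
      vertex 12.910 0.167 27.000
    endloop
  endfacet
  facet normal 0.0000 0.0000 1.0000
    outer loop
      vertex 22.000 11.000 27.000
      vertex 12.910 0.167 27.000
      vertex 19.426 3.929 27.000
    endloop
  endfacet
  facet normal 0.9397 0.3421 0.0000
    outer loop
      vertex 22.000 11.000 0.000
      vertex 19.426 18.071 0.000
      vertex 19.426 18.071 27.000
    endloop
  endfacet
  facet normal 0.9397 0.3421 0.0000
    outer loop
      vertex 22.000 11.000 0.000
      vertex 19.426 18.071 27.000
      vertex 22.000 11.000 27.000
    endloop
  endfacet
  facet normal 0.5000 0.8660 0.0000
    outer loop
      vertex 19.426 18.071 0.000
      vertex 12.910 21.833 0.000
      vertex 12.910 21.833 27.000
    endloop
  endfacet
  facet normal 0.5000 0.8660 0.0000
    outer loop
      vertex 19.426 18.071 0.000
      vertex 12.910 21.833 27.000
      vertex 19.426 18.071 27.000
    endloop
  endfacet
  facet normal -0.1737 0.9848 0.0000
    outer loop
      vertex 12.910 21.833 0.000
      vertex 5.500 20.526 0.000
      vertex 5.500 20.526 27.000
    endloop
  endfacet
  facet normal -0.1737 0.9848 0.0000
    outer loop
      vertex 12.910 21.833 0.000
      vertex 5.500 20.526 27.000
      vertex 12.910 21.833 27.000
    endloop
  endfacet
  facet normal -0.7660 0.6428 0.0000
    outer loop
      vertex 5.500 20.526 0.000
      vertex 0.663 14.762 0.000
      vertex 0.663 14.762 27.000
    endloop
  endfacet
  facet normal -0.7660 0.6428 0.0000
    outer loop
      vertex 5.500 20.526 0.000
      vertex 0.663 14.762 27.000
      vertex 5.500 20.526 27.000
    endloop
  endfacet
  facet normal -1.0000 0.0000 0.0000
    outer loop
      vertex 0.663 14.762 0.000
      vertex 0.663 7.238 0.000
      vertex 0.663 7.238 27.000
    endloop
  endfacet
  facet normal -1.0000 0.0000 0.0000
    outer loop
      vertex 0.663 14.762 0.000
      vertex 0.663 7.238 27.000
      vertex 0.663 14.762 27.000
    endloop
  endfacet
  facet normal -0.7660 -0.6428 0.0000
    outer loop
      vertex 0.663 7.238 0.000
      vertex 5.500 1.474 0.000
      vertex 5.500 1.474 27.000
    endloop
  endfacet
  facet normal -0.7660 -0.6428 0.0000
    outer loop
      vertex 0.663 7.238 0.000
      vertex 5.500 1.474 27.000
      vertex 0.663 7.238 27.000
    endloop
  endfacet
  facet normal -0.1737 -0.9848 0.0000
    outer loop
      vertex 5.500 1.474 0.000
      vertex 12.910 0.167 0.000
      vertex 12.910 0.167 27.000
    endloop
  endfacet
  facet normal -0.1737 -0.9848 0.0000
    outer loop
      vertex 5.500 1.474 0.000
      vertex 12.910 0.167 27.000
      vertex 5.500 1.474 27.000
    endloop
  endfacet
  facet normal 0.5000 -0.8660 0.0000
    outer loop
      vertex 12.910 0.167 0.000
      vertex 19.426 3.929 0.000
      vertex 19.426 3.929 27.000
    endloop
  endfacet
  facet normal 0.5000 -0.8660 0.0000
    outer loop
      vertex 12.910 0.167 0.000
      vertex 19.426 3.929 27.000
      vertex 12.910 0.167 27.000
    endloop
  endfacet
  facet normal 0.9397 -0.3421 0.0000
    outer loop
      vertex 19.426 3.929 0.000
      vertex 22.000 11.000 0.000
      vertex 22.000 11.000 27.000
    endloop
  endfacet
  facet normal 0.9397 -0.3421 0.0000
    outer loop
      vertex 19.426 3.929 0.000
      vertex 22.000 11.000 27.000
      vertex 19.426 3.929 27.000
    endloop
  endfacet
endsolid part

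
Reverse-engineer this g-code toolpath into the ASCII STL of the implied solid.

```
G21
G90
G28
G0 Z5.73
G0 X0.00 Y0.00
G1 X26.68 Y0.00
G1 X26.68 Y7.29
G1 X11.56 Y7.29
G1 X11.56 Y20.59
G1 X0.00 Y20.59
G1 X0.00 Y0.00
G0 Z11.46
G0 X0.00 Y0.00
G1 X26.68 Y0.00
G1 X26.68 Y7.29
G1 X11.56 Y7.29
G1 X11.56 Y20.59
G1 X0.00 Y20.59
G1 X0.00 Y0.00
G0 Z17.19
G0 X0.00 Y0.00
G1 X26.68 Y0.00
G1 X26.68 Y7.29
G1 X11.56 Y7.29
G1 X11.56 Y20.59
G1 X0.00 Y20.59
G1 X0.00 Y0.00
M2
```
solid part
  facet normal 0.0000 0.0000 -1.0000
    outer loop
      vertex 26.68 7.29 0.00
      vertex 26.68 0.00 0.00
      vertex 0.00 0.00 0.00
    endloop
  endfacet
  facet normal 0.0000 0.0000 -1.0000
    outer loop
      vertex 11.56 7.29 0.00
      vertex 26.68 7.29 0.00
      vertex 0.00 0.00 0.00
    endloop
  endfacet
  facet normal 0.0000 0.0000 -1.0000
    outer loop
      vertex 11.56 20.59 0.00
      vertex 11.56 7.29 0.00
      vertex 0.00 0.00 0.00
    endloop
  endfacet
  facet normal 0.0000 0.0000 -1.0000
    outer loop
      vertex 0.00 20.59 0.00
      vertex 11.56 20.59 0.00
      vertex 0.00 0.00 0.00
    endloop
  endfacet
  facet normal 0.0000 0.0000 1.0000
    outer loop
      vertex 0.00 0.00 17.19
      vertex 26.68 0.00 17.19
      vertex 26.68 7.29 17.19
    endloop
  endfacet
  facet normal 0.0000 0.0000 1.0000
    outer loop
      vertex 0.00 0.00 17.19
      vertex 26.68 7.29 17.19
      vertex 11.56 7.29 17.19
    endloop
  endfacet
  facet normal 0.0000 0.0000 1.0000
    outer loop
      vertex 0.00 0.00 17.19
      vertex 11.56 7.29 17.19
      vertex 11.56 20.59 17.19
    endloop
  endfacet
  facet normal 0.0000 0.0000 1.0000
    outer loop
      vertex 0.00 0.00 17.19
      vertex 11.56 20.59 17.19
      vertex 0.00 20.59 17.19
    endloop
  endfacet
  facet normal 0.0000 -1.0000 0.0000
    outer loop
      vertex 0.00 0.00 0.00
      vertex 26.68 0.00 0.00
      vertex 26.68 0.00 17.19
    endloop
  endfacet
  facet normal 0.0000 -1.0000 0.0000
    outer loop
      vertex 0.00 0.00 0.00
      vertex 26.68 0.00 17.19
      vertex 0.00 0.00 17.19
    endloop
  endfacet
  facet normal 1.0000 0.0000 0.0000
    outer loop
      vertex 26.68 0.00 0.00
      vertex 26.68 7.29 0.00
      vertex 26.68 7.29 17.19
    endloop
  endfacet
  facet normal 1.0000 0.0000 0.0000
    outer loop
      vertex 26.68 0.00 0.00
      vertex 26.68 7.29 17.19
      vertex 26.68 0.00 17.19
    endloop
  endfacet
  facet normal 0.0000 1.0000 0.0000
    outer loop
      vertex 26.68 7.29 0.00
      vertex 11.56 7.29 0.00
      vertex 11.56 7.29 17.19
    endloop
  endfacet
  facet normal 0.0000 1.0000 0.0000
    outer loop
      vertex 26.68 7.29 0.00
      vertex 11.56 7.29 17.19
      vertex 26.68 7.29 17.19
    endloop
  endfacet
  facet normal 1.0000 0.0000 0.0000
    outer loop
      vertex 11.56 7.29 0.00
      vertex 11.56 20.59 0.00
      vertex 11.56 20.59 17.19
    endloop
  endfacet
  facet normal 1.0000 0.0000 0.0000
    outer loop
      vertex 11.56 7.29 0.00
      vertex 11.56 20.59 17.19
      vertex 11.56 7.29 17.19
    endloop
  endfacet
  facet normal 0.0000 1.0000 0.0000
    outer loop
      vertex 11.56 20.59 0.00
      vertex 0.00 20.59 0.00
      vertex 0.00 20.59 17.19
    endloop
  endfacet
  facet normal 0.0000 1.0000 0.0000
    outer loop
      vertex 11.56 20.59 0.00
      vertex 0.00 20.59 17.19
      vertex 11.56 20.59 17.19
    endloop
  endfacet
  facet normal -1.0000 0.0000 0.0000
    outer loop
      vertex 0.00 20.59 0.00
      vertex 0.00 0.00 0.00
      vertex 0.00 0.00 17.19
    endloop
  endfacet
  facet normal -1.0000 0.0000 0.0000
    outer loop
      vertex 0.00 20.59 0.00
      vertex 0.00 0.00 17.19
      vertex 0.00 20.59 17.19
    endloop
  endfacet
endsolid part

The G0 Z moves step by Δz≈5.73 mm. Every layer's G1 loop is the same polygon, so the solid is a straight extrusion of it from z=0 to z≈17.2. Closing with flat bottom and top caps and triangulating gives 20 facets — an L-shaped prism: outer 26.7 × 20.6 mm, arm thicknesses ≈ 7.29 mm (horizontal) and 11.6 mm (vertical), extruded 17.2 mm in z.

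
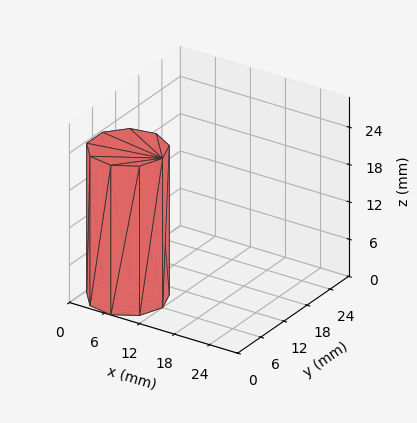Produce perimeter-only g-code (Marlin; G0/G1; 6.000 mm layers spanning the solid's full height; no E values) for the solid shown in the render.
Reading the render: the shape is a regular 9-sided prism (a cylinder approximated with 9 flat sides), circumscribed radius ≈ 6 mm, height ≈ 24 mm (dimensions read to the nearest mm from the axis ticks). For the g-code, the solid's height is divided into equal slices at the stated Δz and each level perimeter traced with G1 moves after a G0 lift.

; perimeter-only toolpath
G21 ; units = mm
G90 ; absolute positioning
G28 ; home
; layer 1
G0 Z6.000
G0 X12.000 Y6.000
G1 X10.596 Y9.857
G1 X7.042 Y11.909
G1 X3.000 Y11.196
G1 X0.362 Y8.052
G1 X0.362 Y3.948
G1 X3.000 Y0.804
G1 X7.042 Y0.091
G1 X10.596 Y2.143
G1 X12.000 Y6.000
; layer 2
G0 Z12.000
G0 X12.000 Y6.000
G1 X10.596 Y9.857
G1 X7.042 Y11.909
G1 X3.000 Y11.196
G1 X0.362 Y8.052
G1 X0.362 Y3.948
G1 X3.000 Y0.804
G1 X7.042 Y0.091
G1 X10.596 Y2.143
G1 X12.000 Y6.000
; layer 3
G0 Z18.000
G0 X12.000 Y6.000
G1 X10.596 Y9.857
G1 X7.042 Y11.909
G1 X3.000 Y11.196
G1 X0.362 Y8.052
G1 X0.362 Y3.948
G1 X3.000 Y0.804
G1 X7.042 Y0.091
G1 X10.596 Y2.143
G1 X12.000 Y6.000
; layer 4
G0 Z24.000
G0 X12.000 Y6.000
G1 X10.596 Y9.857
G1 X7.042 Y11.909
G1 X3.000 Y11.196
G1 X0.362 Y8.052
G1 X0.362 Y3.948
G1 X3.000 Y0.804
G1 X7.042 Y0.091
G1 X10.596 Y2.143
G1 X12.000 Y6.000
M2 ; end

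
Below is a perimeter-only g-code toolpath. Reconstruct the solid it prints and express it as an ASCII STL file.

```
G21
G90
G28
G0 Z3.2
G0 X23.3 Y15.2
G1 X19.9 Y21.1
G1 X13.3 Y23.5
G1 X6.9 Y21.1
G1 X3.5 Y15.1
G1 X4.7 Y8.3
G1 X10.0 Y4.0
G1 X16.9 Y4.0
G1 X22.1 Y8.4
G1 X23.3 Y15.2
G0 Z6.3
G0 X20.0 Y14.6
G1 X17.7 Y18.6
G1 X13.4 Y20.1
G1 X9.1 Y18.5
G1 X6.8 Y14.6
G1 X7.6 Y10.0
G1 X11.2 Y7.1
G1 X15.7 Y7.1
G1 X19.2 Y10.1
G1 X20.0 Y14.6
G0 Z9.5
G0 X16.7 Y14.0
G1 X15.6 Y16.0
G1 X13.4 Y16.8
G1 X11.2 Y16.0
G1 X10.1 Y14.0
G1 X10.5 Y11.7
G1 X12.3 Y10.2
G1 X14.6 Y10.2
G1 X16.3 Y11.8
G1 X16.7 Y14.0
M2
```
solid part
  facet normal 0.0000 0.0000 -1.0000
    outer loop
      vertex 13.3 26.8 0.0
      vertex 22.0 23.7 0.0
      vertex 26.6 15.8 0.0
    endloop
  endfacet
  facet normal 0.0000 0.0000 -1.0000
    outer loop
      vertex 4.7 23.6 0.0
      vertex 13.3 26.8 0.0
      vertex 26.6 15.8 0.0
    endloop
  endfacet
  facet normal 0.0000 0.0000 -1.0000
    outer loop
      vertex 0.2 15.7 0.0
      vertex 4.7 23.6 0.0
      vertex 26.6 15.8 0.0
    endloop
  endfacet
  facet normal 0.0000 0.0000 -1.0000
    outer loop
      vertex 1.8 6.6 0.0
      vertex 0.2 15.7 0.0
      vertex 26.6 15.8 0.0
    endloop
  endfacet
  facet normal 0.0000 0.0000 -1.0000
    outer loop
      vertex 8.9 0.8 0.0
      vertex 1.8 6.6 0.0
      vertex 26.6 15.8 0.0
    endloop
  endfacet
  facet normal 0.0000 0.0000 -1.0000
    outer loop
      vertex 18.0 0.8 0.0
      vertex 8.9 0.8 0.0
      vertex 26.6 15.8 0.0
    endloop
  endfacet
  facet normal 0.0000 0.0000 -1.0000
    outer loop
      vertex 25.0 6.8 0.0
      vertex 18.0 0.8 0.0
      vertex 26.6 15.8 0.0
    endloop
  endfacet
  facet normal 0.6131 0.3570 0.7047
    outer loop
      vertex 26.6 15.8 0.0
      vertex 22.0 23.7 0.0
      vertex 13.4 13.4 12.7
    endloop
  endfacet
  facet normal 0.2384 0.6690 0.7040
    outer loop
      vertex 22.0 23.7 0.0
      vertex 13.3 26.8 0.0
      vertex 13.4 13.4 12.7
    endloop
  endfacet
  facet normal -0.2476 0.6655 0.7041
    outer loop
      vertex 13.3 26.8 0.0
      vertex 4.7 23.6 0.0
      vertex 13.4 13.4 12.7
    endloop
  endfacet
  facet normal -0.6166 0.3513 0.7045
    outer loop
      vertex 4.7 23.6 0.0
      vertex 0.2 15.7 0.0
      vertex 13.4 13.4 12.7
    endloop
  endfacet
  facet normal -0.6991 -0.1229 0.7044
    outer loop
      vertex 0.2 15.7 0.0
      vertex 1.8 6.6 0.0
      vertex 13.4 13.4 12.7
    endloop
  endfacet
  facet normal -0.4490 -0.5497 0.7044
    outer loop
      vertex 1.8 6.6 0.0
      vertex 8.9 0.8 0.0
      vertex 13.4 13.4 12.7
    endloop
  endfacet
  facet normal 0.0000 -0.7099 0.7043
    outer loop
      vertex 8.9 0.8 0.0
      vertex 18.0 0.8 0.0
      vertex 13.4 13.4 12.7
    endloop
  endfacet
  facet normal 0.4627 -0.5398 0.7032
    outer loop
      vertex 18.0 0.8 0.0
      vertex 25.0 6.8 0.0
      vertex 13.4 13.4 12.7
    endloop
  endfacet
  facet normal 0.6996 -0.1244 0.7036
    outer loop
      vertex 25.0 6.8 0.0
      vertex 26.6 15.8 0.0
      vertex 13.4 13.4 12.7
    endloop
  endfacet
endsolid part

The G0 Z moves step by Δz≈3.2 mm. The G1 loops shrink linearly with z, so the solid tapers from its base footprint up to z≈12.7. Closing with a flat bottom cap and the tapered top and triangulating gives 16 facets — a regular 9-sided pyramid, base circumscribed radius ≈ 13.4 mm, apex at z ≈ 12.7 mm.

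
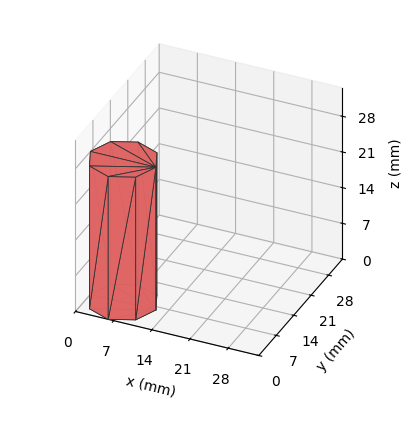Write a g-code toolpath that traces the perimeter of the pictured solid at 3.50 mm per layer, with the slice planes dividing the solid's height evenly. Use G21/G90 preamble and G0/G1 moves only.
Reading the render: the shape is a regular 8-sided prism (a cylinder approximated with 8 flat sides), circumscribed radius ≈ 6 mm, height ≈ 28 mm (dimensions read to the nearest mm from the axis ticks). For the g-code, the solid's height is divided into equal slices at the stated Δz and each level perimeter traced with G1 moves after a G0 lift.

; perimeter-only toolpath
G21 ; units = mm
G90 ; absolute positioning
G28 ; home
; layer 1
G0 Z3.50
G0 X12.00 Y6.00
G1 X10.24 Y10.24
G1 X6.00 Y12.00
G1 X1.76 Y10.24
G1 X0.00 Y6.00
G1 X1.76 Y1.76
G1 X6.00 Y0.00
G1 X10.24 Y1.76
G1 X12.00 Y6.00
; layer 2
G0 Z7.00
G0 X12.00 Y6.00
G1 X10.24 Y10.24
G1 X6.00 Y12.00
G1 X1.76 Y10.24
G1 X0.00 Y6.00
G1 X1.76 Y1.76
G1 X6.00 Y0.00
G1 X10.24 Y1.76
G1 X12.00 Y6.00
; layer 3
G0 Z10.50
G0 X12.00 Y6.00
G1 X10.24 Y10.24
G1 X6.00 Y12.00
G1 X1.76 Y10.24
G1 X0.00 Y6.00
G1 X1.76 Y1.76
G1 X6.00 Y0.00
G1 X10.24 Y1.76
G1 X12.00 Y6.00
; layer 4
G0 Z14.00
G0 X12.00 Y6.00
G1 X10.24 Y10.24
G1 X6.00 Y12.00
G1 X1.76 Y10.24
G1 X0.00 Y6.00
G1 X1.76 Y1.76
G1 X6.00 Y0.00
G1 X10.24 Y1.76
G1 X12.00 Y6.00
; layer 5
G0 Z17.50
G0 X12.00 Y6.00
G1 X10.24 Y10.24
G1 X6.00 Y12.00
G1 X1.76 Y10.24
G1 X0.00 Y6.00
G1 X1.76 Y1.76
G1 X6.00 Y0.00
G1 X10.24 Y1.76
G1 X12.00 Y6.00
; layer 6
G0 Z21.00
G0 X12.00 Y6.00
G1 X10.24 Y10.24
G1 X6.00 Y12.00
G1 X1.76 Y10.24
G1 X0.00 Y6.00
G1 X1.76 Y1.76
G1 X6.00 Y0.00
G1 X10.24 Y1.76
G1 X12.00 Y6.00
; layer 7
G0 Z24.50
G0 X12.00 Y6.00
G1 X10.24 Y10.24
G1 X6.00 Y12.00
G1 X1.76 Y10.24
G1 X0.00 Y6.00
G1 X1.76 Y1.76
G1 X6.00 Y0.00
G1 X10.24 Y1.76
G1 X12.00 Y6.00
; layer 8
G0 Z28.00
G0 X12.00 Y6.00
G1 X10.24 Y10.24
G1 X6.00 Y12.00
G1 X1.76 Y10.24
G1 X0.00 Y6.00
G1 X1.76 Y1.76
G1 X6.00 Y0.00
G1 X10.24 Y1.76
G1 X12.00 Y6.00
M2 ; end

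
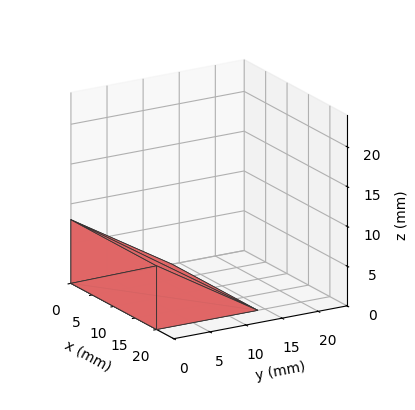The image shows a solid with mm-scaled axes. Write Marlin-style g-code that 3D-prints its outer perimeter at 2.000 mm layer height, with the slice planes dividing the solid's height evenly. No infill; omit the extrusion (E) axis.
Reading the render: the shape is a wedge (ramp): 20 × 14 mm base, rising to 8 mm along the y=0 edge and sloping linearly to z=0 at y=14 (dimensions read to the nearest mm from the axis ticks). For the g-code, the solid's height is divided into equal slices at the stated Δz and each level perimeter traced with G1 moves after a G0 lift.

; perimeter-only toolpath
G21 ; units = mm
G90 ; absolute positioning
G28 ; home
; layer 1
G0 Z2.000
G0 X0.000 Y0.000
G1 X20.000 Y0.000
G1 X20.000 Y10.500
G1 X0.000 Y10.500
G1 X0.000 Y0.000
; layer 2
G0 Z4.000
G0 X0.000 Y0.000
G1 X20.000 Y0.000
G1 X20.000 Y7.000
G1 X0.000 Y7.000
G1 X0.000 Y0.000
; layer 3
G0 Z6.000
G0 X0.000 Y0.000
G1 X20.000 Y0.000
G1 X20.000 Y3.500
G1 X0.000 Y3.500
G1 X0.000 Y0.000
M2 ; end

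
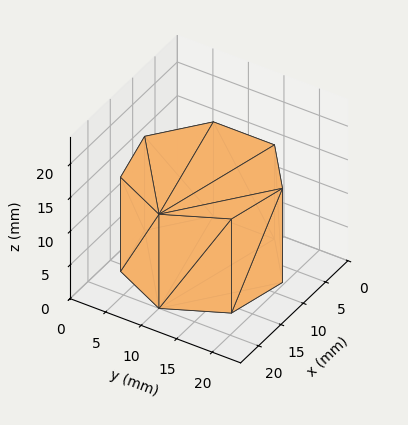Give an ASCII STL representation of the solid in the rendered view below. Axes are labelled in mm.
Reading the render: the shape is a regular 7-sided prism (a cylinder approximated with 7 flat sides), circumscribed radius ≈ 10 mm, height ≈ 14 mm (dimensions read to the nearest mm from the axis ticks). For the STL, each face is triangulated and given an outward normal.

solid part
  facet normal 0.0000 0.0000 -1.0000
    outer loop
      vertex 7.8 19.7 0.0
      vertex 16.2 17.8 0.0
      vertex 20.0 10.0 0.0
    endloop
  endfacet
  facet normal 0.0000 0.0000 -1.0000
    outer loop
      vertex 1.0 14.3 0.0
      vertex 7.8 19.7 0.0
      vertex 20.0 10.0 0.0
    endloop
  endfacet
  facet normal 0.0000 0.0000 -1.0000
    outer loop
      vertex 1.0 5.7 0.0
      vertex 1.0 14.3 0.0
      vertex 20.0 10.0 0.0
    endloop
  endfacet
  facet normal 0.0000 0.0000 -1.0000
    outer loop
      vertex 7.8 0.3 0.0
      vertex 1.0 5.7 0.0
      vertex 20.0 10.0 0.0
    endloop
  endfacet
  facet normal 0.0000 0.0000 -1.0000
    outer loop
      vertex 16.2 2.2 0.0
      vertex 7.8 0.3 0.0
      vertex 20.0 10.0 0.0
    endloop
  endfacet
  facet normal 0.0000 0.0000 1.0000
    outer loop
      vertex 20.0 10.0 14.0
      vertex 16.2 17.8 14.0
      vertex 7.8 19.7 14.0
    endloop
  endfacet
  facet normal 0.0000 0.0000 1.0000
    outer loop
      vertex 20.0 10.0 14.0
      vertex 7.8 19.7 14.0
      vertex 1.0 14.3 14.0
    endloop
  endfacet
  facet normal 0.0000 0.0000 1.0000
    outer loop
      vertex 20.0 10.0 14.0
      vertex 1.0 14.3 14.0
      vertex 1.0 5.7 14.0
    endloop
  endfacet
  facet normal 0.0000 0.0000 1.0000
    outer loop
      vertex 20.0 10.0 14.0
      vertex 1.0 5.7 14.0
      vertex 7.8 0.3 14.0
    endloop
  endfacet
  facet normal 0.0000 0.0000 1.0000
    outer loop
      vertex 20.0 10.0 14.0
      vertex 7.8 0.3 14.0
      vertex 16.2 2.2 14.0
    endloop
  endfacet
  facet normal 0.8990 0.4380 0.0000
    outer loop
      vertex 20.0 10.0 0.0
      vertex 16.2 17.8 0.0
      vertex 16.2 17.8 14.0
    endloop
  endfacet
  facet normal 0.8990 0.4380 0.0000
    outer loop
      vertex 20.0 10.0 0.0
      vertex 16.2 17.8 14.0
      vertex 20.0 10.0 14.0
    endloop
  endfacet
  facet normal 0.2206 0.9754 0.0000
    outer loop
      vertex 16.2 17.8 0.0
      vertex 7.8 19.7 0.0
      vertex 7.8 19.7 14.0
    endloop
  endfacet
  facet normal 0.2206 0.9754 0.0000
    outer loop
      vertex 16.2 17.8 0.0
      vertex 7.8 19.7 14.0
      vertex 16.2 17.8 14.0
    endloop
  endfacet
  facet normal -0.6219 0.7831 0.0000
    outer loop
      vertex 7.8 19.7 0.0
      vertex 1.0 14.3 0.0
      vertex 1.0 14.3 14.0
    endloop
  endfacet
  facet normal -0.6219 0.7831 0.0000
    outer loop
      vertex 7.8 19.7 0.0
      vertex 1.0 14.3 14.0
      vertex 7.8 19.7 14.0
    endloop
  endfacet
  facet normal -1.0000 0.0000 0.0000
    outer loop
      vertex 1.0 14.3 0.0
      vertex 1.0 5.7 0.0
      vertex 1.0 5.7 14.0
    endloop
  endfacet
  facet normal -1.0000 0.0000 0.0000
    outer loop
      vertex 1.0 14.3 0.0
      vertex 1.0 5.7 14.0
      vertex 1.0 14.3 14.0
    endloop
  endfacet
  facet normal -0.6219 -0.7831 0.0000
    outer loop
      vertex 1.0 5.7 0.0
      vertex 7.8 0.3 0.0
      vertex 7.8 0.3 14.0
    endloop
  endfacet
  facet normal -0.6219 -0.7831 0.0000
    outer loop
      vertex 1.0 5.7 0.0
      vertex 7.8 0.3 14.0
      vertex 1.0 5.7 14.0
    endloop
  endfacet
  facet normal 0.2206 -0.9754 0.0000
    outer loop
      vertex 7.8 0.3 0.0
      vertex 16.2 2.2 0.0
      vertex 16.2 2.2 14.0
    endloop
  endfacet
  facet normal 0.2206 -0.9754 0.0000
    outer loop
      vertex 7.8 0.3 0.0
      vertex 16.2 2.2 14.0
      vertex 7.8 0.3 14.0
    endloop
  endfacet
  facet normal 0.8990 -0.4380 0.0000
    outer loop
      vertex 16.2 2.2 0.0
      vertex 20.0 10.0 0.0
      vertex 20.0 10.0 14.0
    endloop
  endfacet
  facet normal 0.8990 -0.4380 0.0000
    outer loop
      vertex 16.2 2.2 0.0
      vertex 20.0 10.0 14.0
      vertex 16.2 2.2 14.0
    endloop
  endfacet
endsolid part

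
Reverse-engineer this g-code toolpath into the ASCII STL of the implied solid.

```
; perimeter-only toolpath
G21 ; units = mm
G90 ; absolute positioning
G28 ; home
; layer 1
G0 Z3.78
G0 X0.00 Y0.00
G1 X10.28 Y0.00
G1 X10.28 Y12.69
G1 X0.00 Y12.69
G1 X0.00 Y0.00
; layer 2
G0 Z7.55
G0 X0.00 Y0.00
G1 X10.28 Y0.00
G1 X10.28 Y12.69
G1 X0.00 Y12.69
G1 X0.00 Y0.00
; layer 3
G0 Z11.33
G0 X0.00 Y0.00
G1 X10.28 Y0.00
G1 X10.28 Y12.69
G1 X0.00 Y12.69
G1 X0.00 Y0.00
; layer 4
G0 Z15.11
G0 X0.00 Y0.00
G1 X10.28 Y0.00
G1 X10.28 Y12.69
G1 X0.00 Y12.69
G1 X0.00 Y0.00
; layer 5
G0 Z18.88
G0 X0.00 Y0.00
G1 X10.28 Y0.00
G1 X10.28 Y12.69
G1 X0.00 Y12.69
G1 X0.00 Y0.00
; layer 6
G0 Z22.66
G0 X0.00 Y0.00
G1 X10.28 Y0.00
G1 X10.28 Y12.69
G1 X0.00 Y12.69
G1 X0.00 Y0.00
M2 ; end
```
solid part
  facet normal 0.0000 0.0000 -1.0000
    outer loop
      vertex 10.28 12.69 0.00
      vertex 10.28 0.00 0.00
      vertex 0.00 0.00 0.00
    endloop
  endfacet
  facet normal 0.0000 0.0000 -1.0000
    outer loop
      vertex 0.00 12.69 0.00
      vertex 10.28 12.69 0.00
      vertex 0.00 0.00 0.00
    endloop
  endfacet
  facet normal 0.0000 0.0000 1.0000
    outer loop
      vertex 0.00 0.00 22.66
      vertex 10.28 0.00 22.66
      vertex 10.28 12.69 22.66
    endloop
  endfacet
  facet normal 0.0000 0.0000 1.0000
    outer loop
      vertex 0.00 0.00 22.66
      vertex 10.28 12.69 22.66
      vertex 0.00 12.69 22.66
    endloop
  endfacet
  facet normal 0.0000 -1.0000 0.0000
    outer loop
      vertex 0.00 0.00 0.00
      vertex 10.28 0.00 0.00
      vertex 10.28 0.00 22.66
    endloop
  endfacet
  facet normal 0.0000 -1.0000 0.0000
    outer loop
      vertex 0.00 0.00 0.00
      vertex 10.28 0.00 22.66
      vertex 0.00 0.00 22.66
    endloop
  endfacet
  facet normal 0.0000 1.0000 0.0000
    outer loop
      vertex 10.28 12.69 22.66
      vertex 10.28 12.69 0.00
      vertex 0.00 12.69 0.00
    endloop
  endfacet
  facet normal 0.0000 1.0000 0.0000
    outer loop
      vertex 0.00 12.69 22.66
      vertex 10.28 12.69 22.66
      vertex 0.00 12.69 0.00
    endloop
  endfacet
  facet normal -1.0000 0.0000 0.0000
    outer loop
      vertex 0.00 12.69 22.66
      vertex 0.00 12.69 0.00
      vertex 0.00 0.00 0.00
    endloop
  endfacet
  facet normal -1.0000 0.0000 0.0000
    outer loop
      vertex 0.00 0.00 22.66
      vertex 0.00 12.69 22.66
      vertex 0.00 0.00 0.00
    endloop
  endfacet
  facet normal 1.0000 0.0000 0.0000
    outer loop
      vertex 10.28 0.00 0.00
      vertex 10.28 12.69 0.00
      vertex 10.28 12.69 22.66
    endloop
  endfacet
  facet normal 1.0000 0.0000 0.0000
    outer loop
      vertex 10.28 0.00 0.00
      vertex 10.28 12.69 22.66
      vertex 10.28 0.00 22.66
    endloop
  endfacet
endsolid part

The G0 Z moves step by Δz≈3.78 mm. Every layer's G1 loop is the same polygon, so the solid is a straight extrusion of it from z=0 to z≈22.7. Closing with flat bottom and top caps and triangulating gives 12 facets — a rectangular box, roughly 10.3 × 12.7 mm footprint and 22.7 mm tall.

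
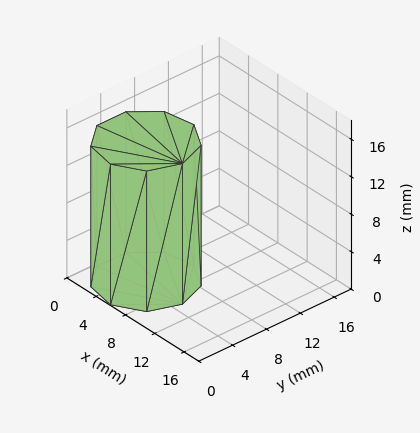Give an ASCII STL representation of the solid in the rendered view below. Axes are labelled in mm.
Reading the render: the shape is a regular 9-sided prism (a cylinder approximated with 9 flat sides), circumscribed radius ≈ 5 mm, height ≈ 15 mm (dimensions read to the nearest mm from the axis ticks). For the STL, each face is triangulated and given an outward normal.

solid part
  facet normal 0.0000 0.0000 -1.0000
    outer loop
      vertex 5.868 9.924 0.000
      vertex 8.830 8.214 0.000
      vertex 10.000 5.000 0.000
    endloop
  endfacet
  facet normal 0.0000 0.0000 -1.0000
    outer loop
      vertex 2.500 9.330 0.000
      vertex 5.868 9.924 0.000
      vertex 10.000 5.000 0.000
    endloop
  endfacet
  facet normal 0.0000 0.0000 -1.0000
    outer loop
      vertex 0.302 6.710 0.000
      vertex 2.500 9.330 0.000
      vertex 10.000 5.000 0.000
    endloop
  endfacet
  facet normal 0.0000 0.0000 -1.0000
    outer loop
      vertex 0.302 3.290 0.000
      vertex 0.302 6.710 0.000
      vertex 10.000 5.000 0.000
    endloop
  endfacet
  facet normal 0.0000 0.0000 -1.0000
    outer loop
      vertex 2.500 0.670 0.000
      vertex 0.302 3.290 0.000
      vertex 10.000 5.000 0.000
    endloop
  endfacet
  facet normal 0.0000 0.0000 -1.0000
    outer loop
      vertex 5.868 0.076 0.000
      vertex 2.500 0.670 0.000
      vertex 10.000 5.000 0.000
    endloop
  endfacet
  facet normal 0.0000 0.0000 -1.0000
    outer loop
      vertex 8.830 1.786 0.000
      vertex 5.868 0.076 0.000
      vertex 10.000 5.000 0.000
    endloop
  endfacet
  facet normal 0.0000 0.0000 1.0000
    outer loop
      vertex 10.000 5.000 15.000
      vertex 8.830 8.214 15.000
      vertex 5.868 9.924 15.000
    endloop
  endfacet
  facet normal 0.0000 0.0000 1.0000
    outer loop
      vertex 10.000 5.000 15.000
      vertex 5.868 9.924 15.000
      vertex 2.500 9.330 15.000
    endloop
  endfacet
  facet normal 0.0000 0.0000 1.0000
    outer loop
      vertex 10.000 5.000 15.000
      vertex 2.500 9.330 15.000
      vertex 0.302 6.710 15.000
    endloop
  endfacet
  facet normal 0.0000 0.0000 1.0000
    outer loop
      vertex 10.000 5.000 15.000
      vertex 0.302 6.710 15.000
      vertex 0.302 3.290 15.000
    endloop
  endfacet
  facet normal 0.0000 0.0000 1.0000
    outer loop
      vertex 10.000 5.000 15.000
      vertex 0.302 3.290 15.000
      vertex 2.500 0.670 15.000
    endloop
  endfacet
  facet normal 0.0000 0.0000 1.0000
    outer loop
      vertex 10.000 5.000 15.000
      vertex 2.500 0.670 15.000
      vertex 5.868 0.076 15.000
    endloop
  endfacet
  facet normal 0.0000 0.0000 1.0000
    outer loop
      vertex 10.000 5.000 15.000
      vertex 5.868 0.076 15.000
      vertex 8.830 1.786 15.000
    endloop
  endfacet
  facet normal 0.9397 0.3421 0.0000
    outer loop
      vertex 10.000 5.000 0.000
      vertex 8.830 8.214 0.000
      vertex 8.830 8.214 15.000
    endloop
  endfacet
  facet normal 0.9397 0.3421 0.0000
    outer loop
      vertex 10.000 5.000 0.000
      vertex 8.830 8.214 15.000
      vertex 10.000 5.000 15.000
    endloop
  endfacet
  facet normal 0.5000 0.8660 0.0000
    outer loop
      vertex 8.830 8.214 0.000
      vertex 5.868 9.924 0.000
      vertex 5.868 9.924 15.000
    endloop
  endfacet
  facet normal 0.5000 0.8660 0.0000
    outer loop
      vertex 8.830 8.214 0.000
      vertex 5.868 9.924 15.000
      vertex 8.830 8.214 15.000
    endloop
  endfacet
  facet normal -0.1737 0.9848 0.0000
    outer loop
      vertex 5.868 9.924 0.000
      vertex 2.500 9.330 0.000
      vertex 2.500 9.330 15.000
    endloop
  endfacet
  facet normal -0.1737 0.9848 0.0000
    outer loop
      vertex 5.868 9.924 0.000
      vertex 2.500 9.330 15.000
      vertex 5.868 9.924 15.000
    endloop
  endfacet
  facet normal -0.7661 0.6427 0.0000
    outer loop
      vertex 2.500 9.330 0.000
      vertex 0.302 6.710 0.000
      vertex 0.302 6.710 15.000
    endloop
  endfacet
  facet normal -0.7661 0.6427 0.0000
    outer loop
      vertex 2.500 9.330 0.000
      vertex 0.302 6.710 15.000
      vertex 2.500 9.330 15.000
    endloop
  endfacet
  facet normal -1.0000 0.0000 0.0000
    outer loop
      vertex 0.302 6.710 0.000
      vertex 0.302 3.290 0.000
      vertex 0.302 3.290 15.000
    endloop
  endfacet
  facet normal -1.0000 0.0000 0.0000
    outer loop
      vertex 0.302 6.710 0.000
      vertex 0.302 3.290 15.000
      vertex 0.302 6.710 15.000
    endloop
  endfacet
  facet normal -0.7661 -0.6427 0.0000
    outer loop
      vertex 0.302 3.290 0.000
      vertex 2.500 0.670 0.000
      vertex 2.500 0.670 15.000
    endloop
  endfacet
  facet normal -0.7661 -0.6427 0.0000
    outer loop
      vertex 0.302 3.290 0.000
      vertex 2.500 0.670 15.000
      vertex 0.302 3.290 15.000
    endloop
  endfacet
  facet normal -0.1737 -0.9848 0.0000
    outer loop
      vertex 2.500 0.670 0.000
      vertex 5.868 0.076 0.000
      vertex 5.868 0.076 15.000
    endloop
  endfacet
  facet normal -0.1737 -0.9848 0.0000
    outer loop
      vertex 2.500 0.670 0.000
      vertex 5.868 0.076 15.000
      vertex 2.500 0.670 15.000
    endloop
  endfacet
  facet normal 0.5000 -0.8660 0.0000
    outer loop
      vertex 5.868 0.076 0.000
      vertex 8.830 1.786 0.000
      vertex 8.830 1.786 15.000
    endloop
  endfacet
  facet normal 0.5000 -0.8660 0.0000
    outer loop
      vertex 5.868 0.076 0.000
      vertex 8.830 1.786 15.000
      vertex 5.868 0.076 15.000
    endloop
  endfacet
  facet normal 0.9397 -0.3421 0.0000
    outer loop
      vertex 8.830 1.786 0.000
      vertex 10.000 5.000 0.000
      vertex 10.000 5.000 15.000
    endloop
  endfacet
  facet normal 0.9397 -0.3421 0.0000
    outer loop
      vertex 8.830 1.786 0.000
      vertex 10.000 5.000 15.000
      vertex 8.830 1.786 15.000
    endloop
  endfacet
endsolid part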